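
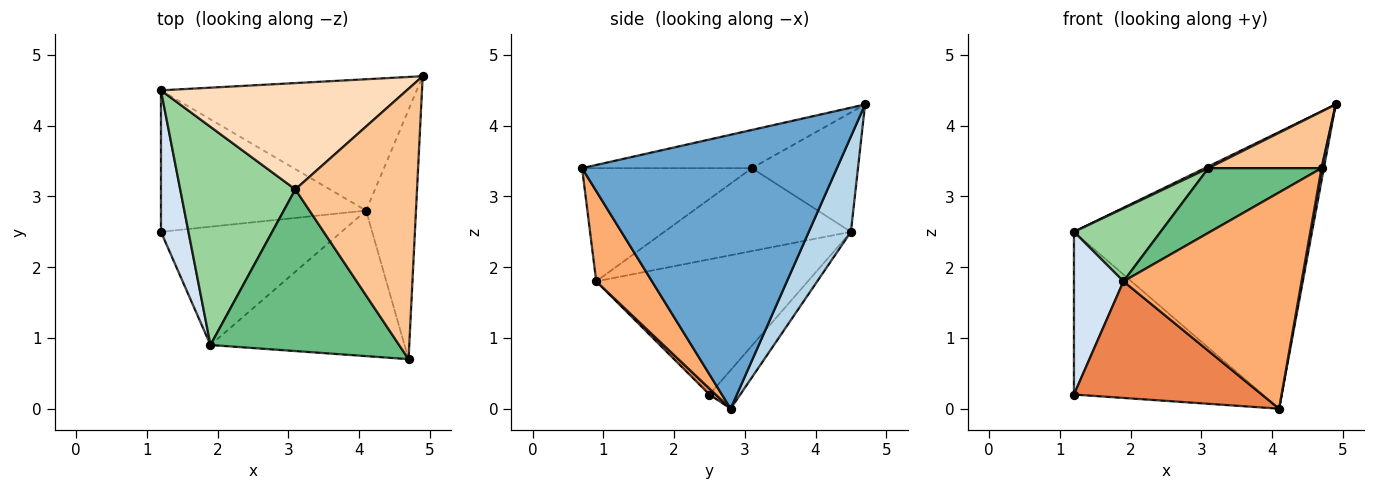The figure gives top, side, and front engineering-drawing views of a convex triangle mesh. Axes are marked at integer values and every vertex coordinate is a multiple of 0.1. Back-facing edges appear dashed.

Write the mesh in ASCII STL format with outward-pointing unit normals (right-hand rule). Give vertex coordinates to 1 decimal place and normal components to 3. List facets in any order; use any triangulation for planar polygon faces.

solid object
 facet normal 0.984 -0.009 -0.179
  outer loop
   vertex 4.1 2.8 0.0
   vertex 4.9 4.7 4.3
   vertex 4.7 0.7 3.4
  endloop
 endfacet
 facet normal -0.122 0.749 -0.651
  outer loop
   vertex 1.2 4.5 2.5
   vertex 4.1 2.8 0.0
   vertex 1.2 2.5 0.2
  endloop
 endfacet
 facet normal 0.158 0.892 -0.424
  outer loop
   vertex 1.2 4.5 2.5
   vertex 4.9 4.7 4.3
   vertex 4.1 2.8 0.0
  endloop
 endfacet
 facet normal -0.955 -0.224 0.194
  outer loop
   vertex 1.9 0.9 1.8
   vertex 1.2 4.5 2.5
   vertex 1.2 2.5 0.2
  endloop
 endfacet
 facet normal 0.023 -0.702 -0.712
  outer loop
   vertex 1.9 0.9 1.8
   vertex 1.2 2.5 0.2
   vertex 4.1 2.8 0.0
  endloop
 endfacet
 facet normal 0.251 -0.803 -0.540
  outer loop
   vertex 1.9 0.9 1.8
   vertex 4.1 2.8 0.0
   vertex 4.7 0.7 3.4
  endloop
 endfacet
 facet normal -0.294 -0.196 0.936
  outer loop
   vertex 3.1 3.1 3.4
   vertex 4.7 0.7 3.4
   vertex 4.9 4.7 4.3
  endloop
 endfacet
 facet normal -0.437 -0.015 0.899
  outer loop
   vertex 3.1 3.1 3.4
   vertex 4.9 4.7 4.3
   vertex 1.2 4.5 2.5
  endloop
 endfacet
 facet normal -0.487 -0.324 0.811
  outer loop
   vertex 3.1 3.1 3.4
   vertex 1.9 0.9 1.8
   vertex 4.7 0.7 3.4
  endloop
 endfacet
 facet normal -0.564 -0.262 0.783
  outer loop
   vertex 3.1 3.1 3.4
   vertex 1.2 4.5 2.5
   vertex 1.9 0.9 1.8
  endloop
 endfacet
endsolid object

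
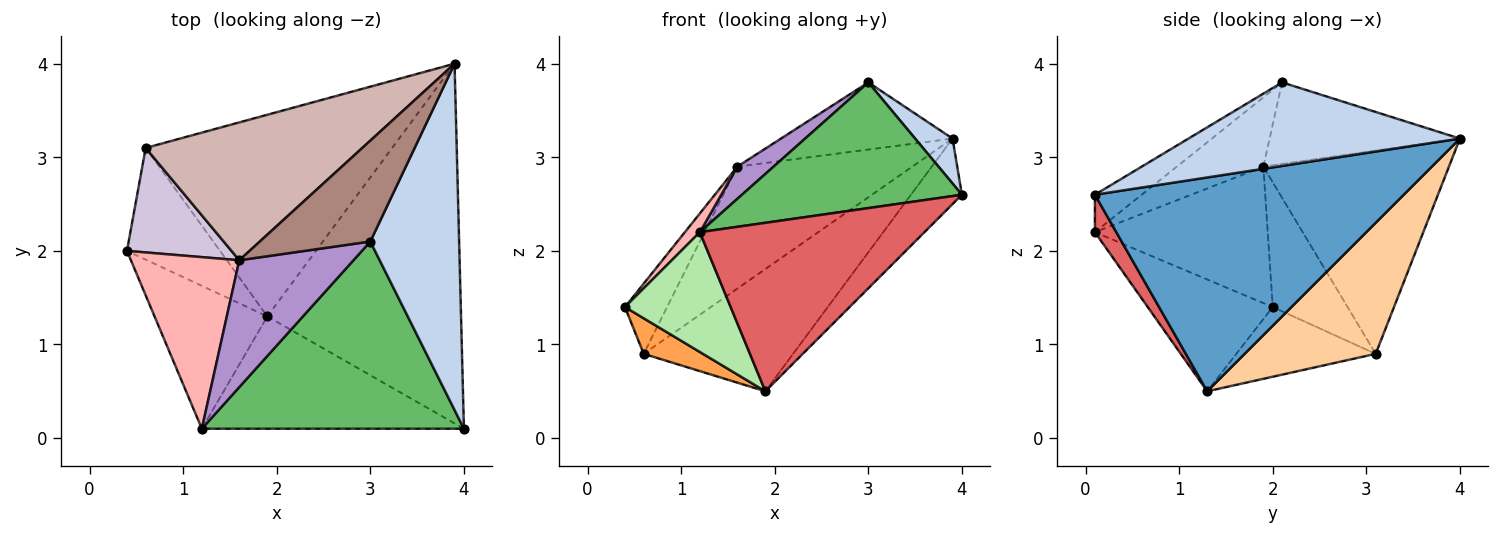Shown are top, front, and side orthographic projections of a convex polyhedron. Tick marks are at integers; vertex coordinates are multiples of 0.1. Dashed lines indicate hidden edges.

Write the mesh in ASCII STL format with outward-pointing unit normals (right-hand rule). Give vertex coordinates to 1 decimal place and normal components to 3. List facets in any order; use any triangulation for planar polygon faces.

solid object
 facet normal 0.736 0.121 -0.666
  outer loop
   vertex 1.9 1.3 0.5
   vertex 3.9 4.0 3.2
   vertex 4.0 0.1 2.6
  endloop
 endfacet
 facet normal 0.682 -0.094 0.725
  outer loop
   vertex 3.0 2.1 3.8
   vertex 4.0 0.1 2.6
   vertex 3.9 4.0 3.2
  endloop
 endfacet
 facet normal -0.581 -0.247 -0.776
  outer loop
   vertex 0.6 3.1 0.9
   vertex 1.9 1.3 0.5
   vertex 0.4 2.0 1.4
  endloop
 endfacet
 facet normal 0.414 0.472 -0.778
  outer loop
   vertex 0.6 3.1 0.9
   vertex 3.9 4.0 3.2
   vertex 1.9 1.3 0.5
  endloop
 endfacet
 facet normal -0.118 -0.554 0.824
  outer loop
   vertex 1.2 0.1 2.2
   vertex 4.0 0.1 2.6
   vertex 3.0 2.1 3.8
  endloop
 endfacet
 facet normal -0.605 -0.512 -0.610
  outer loop
   vertex 1.2 0.1 2.2
   vertex 0.4 2.0 1.4
   vertex 1.9 1.3 0.5
  endloop
 endfacet
 facet normal 0.079 -0.829 -0.553
  outer loop
   vertex 1.2 0.1 2.2
   vertex 1.9 1.3 0.5
   vertex 4.0 0.1 2.6
  endloop
 endfacet
 facet normal -0.781 -0.068 0.621
  outer loop
   vertex 1.6 1.9 2.9
   vertex 0.4 2.0 1.4
   vertex 1.2 0.1 2.2
  endloop
 endfacet
 facet normal -0.507 -0.212 0.836
  outer loop
   vertex 1.6 1.9 2.9
   vertex 1.2 0.1 2.2
   vertex 3.0 2.1 3.8
  endloop
 endfacet
 facet normal -0.704 0.396 0.590
  outer loop
   vertex 1.6 1.9 2.9
   vertex 0.6 3.1 0.9
   vertex 0.4 2.0 1.4
  endloop
 endfacet
 facet normal -0.523 0.472 0.709
  outer loop
   vertex 1.6 1.9 2.9
   vertex 3.0 2.1 3.8
   vertex 3.9 4.0 3.2
  endloop
 endfacet
 facet normal -0.575 0.542 0.613
  outer loop
   vertex 1.6 1.9 2.9
   vertex 3.9 4.0 3.2
   vertex 0.6 3.1 0.9
  endloop
 endfacet
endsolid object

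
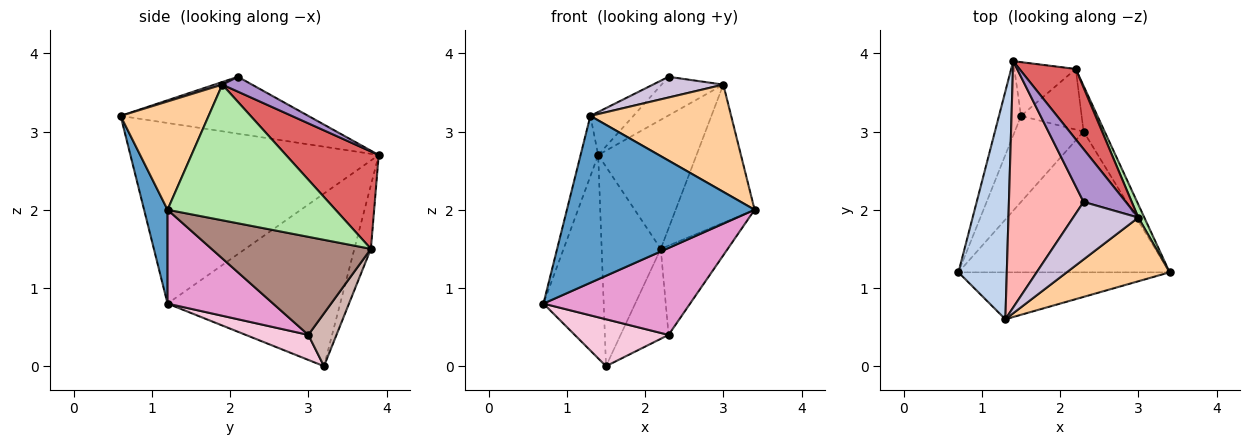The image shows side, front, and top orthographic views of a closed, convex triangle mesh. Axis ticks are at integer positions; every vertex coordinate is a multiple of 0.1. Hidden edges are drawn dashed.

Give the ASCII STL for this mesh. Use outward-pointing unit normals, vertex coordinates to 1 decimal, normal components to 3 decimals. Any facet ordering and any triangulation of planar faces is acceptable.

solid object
 facet normal 0.119 -0.956 -0.269
  outer loop
   vertex 1.3 0.6 3.2
   vertex 0.7 1.2 0.8
   vertex 3.4 1.2 2.0
  endloop
 endfacet
 facet normal -0.964 0.068 0.258
  outer loop
   vertex 1.3 0.6 3.2
   vertex 1.4 3.9 2.7
   vertex 0.7 1.2 0.8
  endloop
 endfacet
 facet normal -0.937 0.327 -0.120
  outer loop
   vertex 1.5 3.2 0.0
   vertex 0.7 1.2 0.8
   vertex 1.4 3.9 2.7
  endloop
 endfacet
 facet normal 0.473 -0.757 0.450
  outer loop
   vertex 3.0 1.9 3.6
   vertex 1.3 0.6 3.2
   vertex 3.4 1.2 2.0
  endloop
 endfacet
 facet normal -0.260 0.932 -0.251
  outer loop
   vertex 2.2 3.8 1.5
   vertex 1.5 3.2 0.0
   vertex 1.4 3.9 2.7
  endloop
 endfacet
 facet normal 0.904 0.425 0.040
  outer loop
   vertex 2.2 3.8 1.5
   vertex 3.0 1.9 3.6
   vertex 3.4 1.2 2.0
  endloop
 endfacet
 facet normal 0.638 0.676 0.369
  outer loop
   vertex 2.2 3.8 1.5
   vertex 1.4 3.9 2.7
   vertex 3.0 1.9 3.6
  endloop
 endfacet
 facet normal -0.600 0.138 0.788
  outer loop
   vertex 2.3 2.1 3.7
   vertex 1.4 3.9 2.7
   vertex 1.3 0.6 3.2
  endloop
 endfacet
 facet normal 0.273 0.568 0.776
  outer loop
   vertex 2.3 2.1 3.7
   vertex 3.0 1.9 3.6
   vertex 1.4 3.9 2.7
  endloop
 endfacet
 facet normal 0.038 -0.338 0.940
  outer loop
   vertex 2.3 2.1 3.7
   vertex 1.3 0.6 3.2
   vertex 3.0 1.9 3.6
  endloop
 endfacet
 facet normal 0.904 0.380 -0.194
  outer loop
   vertex 2.3 3.0 0.4
   vertex 2.2 3.8 1.5
   vertex 3.4 1.2 2.0
  endloop
 endfacet
 facet normal 0.438 0.746 -0.502
  outer loop
   vertex 2.3 3.0 0.4
   vertex 1.5 3.2 0.0
   vertex 2.2 3.8 1.5
  endloop
 endfacet
 facet normal 0.354 -0.491 -0.796
  outer loop
   vertex 2.3 3.0 0.4
   vertex 3.4 1.2 2.0
   vertex 0.7 1.2 0.8
  endloop
 endfacet
 facet normal 0.304 -0.456 -0.836
  outer loop
   vertex 2.3 3.0 0.4
   vertex 0.7 1.2 0.8
   vertex 1.5 3.2 0.0
  endloop
 endfacet
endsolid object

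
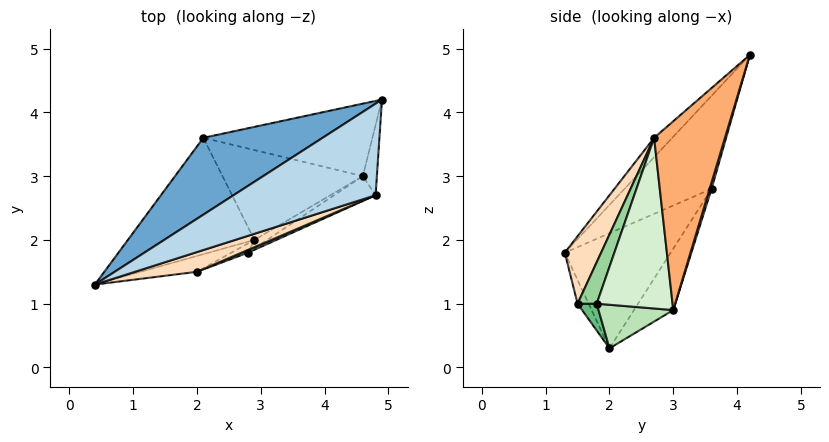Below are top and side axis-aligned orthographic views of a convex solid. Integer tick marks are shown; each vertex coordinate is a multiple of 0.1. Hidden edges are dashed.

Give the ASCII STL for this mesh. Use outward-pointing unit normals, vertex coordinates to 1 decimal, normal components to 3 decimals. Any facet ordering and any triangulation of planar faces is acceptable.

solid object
 facet normal -0.611 0.111 0.783
  outer loop
   vertex 2.1 3.6 2.8
   vertex 0.4 1.3 1.8
   vertex 4.9 4.2 4.9
  endloop
 endfacet
 facet normal -0.521 0.634 -0.572
  outer loop
   vertex 2.1 3.6 2.8
   vertex 2.9 2.0 0.3
   vertex 0.4 1.3 1.8
  endloop
 endfacet
 facet normal -0.103 -0.648 0.755
  outer loop
   vertex 4.8 2.7 3.6
   vertex 4.9 4.2 4.9
   vertex 0.4 1.3 1.8
  endloop
 endfacet
 facet normal 0.011 0.958 -0.288
  outer loop
   vertex 4.6 3.0 0.9
   vertex 2.1 3.6 2.8
   vertex 4.9 4.2 4.9
  endloop
 endfacet
 facet normal -0.253 0.776 -0.578
  outer loop
   vertex 4.6 3.0 0.9
   vertex 2.9 2.0 0.3
   vertex 2.1 3.6 2.8
  endloop
 endfacet
 facet normal 0.997 -0.002 -0.074
  outer loop
   vertex 4.6 3.0 0.9
   vertex 4.9 4.2 4.9
   vertex 4.8 2.7 3.6
  endloop
 endfacet
 facet normal -0.332 -0.511 -0.793
  outer loop
   vertex 2.0 1.5 1.0
   vertex 0.4 1.3 1.8
   vertex 2.9 2.0 0.3
  endloop
 endfacet
 facet normal 0.221 -0.954 0.203
  outer loop
   vertex 2.0 1.5 1.0
   vertex 4.8 2.7 3.6
   vertex 0.4 1.3 1.8
  endloop
 endfacet
 facet normal 0.343 -0.915 -0.212
  outer loop
   vertex 2.8 1.8 1.0
   vertex 2.0 1.5 1.0
   vertex 2.9 2.0 0.3
  endloop
 endfacet
 facet normal 0.351 -0.935 0.054
  outer loop
   vertex 2.8 1.8 1.0
   vertex 4.8 2.7 3.6
   vertex 2.0 1.5 1.0
  endloop
 endfacet
 facet normal 0.542 -0.826 -0.159
  outer loop
   vertex 2.8 1.8 1.0
   vertex 2.9 2.0 0.3
   vertex 4.6 3.0 0.9
  endloop
 endfacet
 facet normal 0.545 -0.828 -0.132
  outer loop
   vertex 2.8 1.8 1.0
   vertex 4.6 3.0 0.9
   vertex 4.8 2.7 3.6
  endloop
 endfacet
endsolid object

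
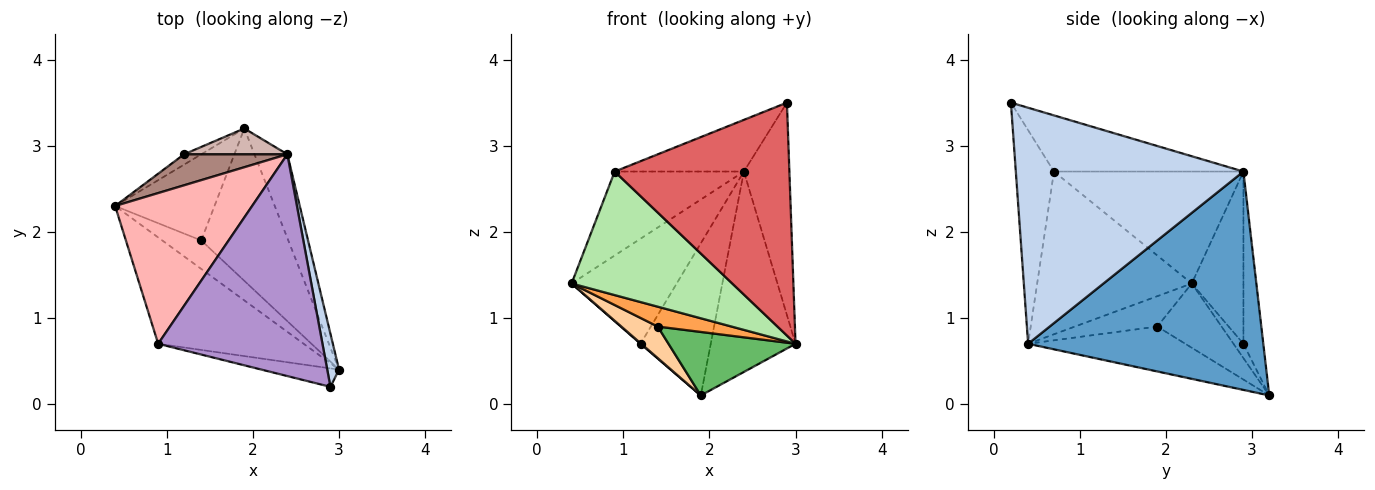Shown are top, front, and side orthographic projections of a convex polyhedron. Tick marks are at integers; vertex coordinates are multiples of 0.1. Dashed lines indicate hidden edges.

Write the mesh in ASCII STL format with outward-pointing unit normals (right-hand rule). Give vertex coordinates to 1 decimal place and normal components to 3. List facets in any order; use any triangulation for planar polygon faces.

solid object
 facet normal 0.931 0.336 -0.140
  outer loop
   vertex 2.4 2.9 2.7
   vertex 3.0 0.4 0.7
   vertex 1.9 3.2 0.1
  endloop
 endfacet
 facet normal 0.979 0.196 0.049
  outer loop
   vertex 2.4 2.9 2.7
   vertex 2.9 0.2 3.5
   vertex 3.0 0.4 0.7
  endloop
 endfacet
 facet normal -0.538 -0.482 -0.691
  outer loop
   vertex 1.4 1.9 0.9
   vertex 3.0 0.4 0.7
   vertex 0.4 2.3 1.4
  endloop
 endfacet
 facet normal -0.519 -0.294 -0.803
  outer loop
   vertex 1.4 1.9 0.9
   vertex 0.4 2.3 1.4
   vertex 1.9 3.2 0.1
  endloop
 endfacet
 facet normal -0.430 -0.347 -0.833
  outer loop
   vertex 1.4 1.9 0.9
   vertex 1.9 3.2 0.1
   vertex 3.0 0.4 0.7
  endloop
 endfacet
 facet normal -0.589 -0.612 -0.527
  outer loop
   vertex 0.9 0.7 2.7
   vertex 0.4 2.3 1.4
   vertex 3.0 0.4 0.7
  endloop
 endfacet
 facet normal -0.213 -0.974 -0.077
  outer loop
   vertex 0.9 0.7 2.7
   vertex 3.0 0.4 0.7
   vertex 2.9 0.2 3.5
  endloop
 endfacet
 facet normal -0.581 0.396 0.711
  outer loop
   vertex 0.9 0.7 2.7
   vertex 2.4 2.9 2.7
   vertex 0.4 2.3 1.4
  endloop
 endfacet
 facet normal -0.316 0.215 0.924
  outer loop
   vertex 0.9 0.7 2.7
   vertex 2.9 0.2 3.5
   vertex 2.4 2.9 2.7
  endloop
 endfacet
 facet normal -0.640 -0.043 -0.768
  outer loop
   vertex 1.2 2.9 0.7
   vertex 1.9 3.2 0.1
   vertex 0.4 2.3 1.4
  endloop
 endfacet
 facet normal -0.427 0.867 0.256
  outer loop
   vertex 1.2 2.9 0.7
   vertex 0.4 2.3 1.4
   vertex 2.4 2.9 2.7
  endloop
 endfacet
 facet normal -0.269 0.950 0.161
  outer loop
   vertex 1.2 2.9 0.7
   vertex 2.4 2.9 2.7
   vertex 1.9 3.2 0.1
  endloop
 endfacet
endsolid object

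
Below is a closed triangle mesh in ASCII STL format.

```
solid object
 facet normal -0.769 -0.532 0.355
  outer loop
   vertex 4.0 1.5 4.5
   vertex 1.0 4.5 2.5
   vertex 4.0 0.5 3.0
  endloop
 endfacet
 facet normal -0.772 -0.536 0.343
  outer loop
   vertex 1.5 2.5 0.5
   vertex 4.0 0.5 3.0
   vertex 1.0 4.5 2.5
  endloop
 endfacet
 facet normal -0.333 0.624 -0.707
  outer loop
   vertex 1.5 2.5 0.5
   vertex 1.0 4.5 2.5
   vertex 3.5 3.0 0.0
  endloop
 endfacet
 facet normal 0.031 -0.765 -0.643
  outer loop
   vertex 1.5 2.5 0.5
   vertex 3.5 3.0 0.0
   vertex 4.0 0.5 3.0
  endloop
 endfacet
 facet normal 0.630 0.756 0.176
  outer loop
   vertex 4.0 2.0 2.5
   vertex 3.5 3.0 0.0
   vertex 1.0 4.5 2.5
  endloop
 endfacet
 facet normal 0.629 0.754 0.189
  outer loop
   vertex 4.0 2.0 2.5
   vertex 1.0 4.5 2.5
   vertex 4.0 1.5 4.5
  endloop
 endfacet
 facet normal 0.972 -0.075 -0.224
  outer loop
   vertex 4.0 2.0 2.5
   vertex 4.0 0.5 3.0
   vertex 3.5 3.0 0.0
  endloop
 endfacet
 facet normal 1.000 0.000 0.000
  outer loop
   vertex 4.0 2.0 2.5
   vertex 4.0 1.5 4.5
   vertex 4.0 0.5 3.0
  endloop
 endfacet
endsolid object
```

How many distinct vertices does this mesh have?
6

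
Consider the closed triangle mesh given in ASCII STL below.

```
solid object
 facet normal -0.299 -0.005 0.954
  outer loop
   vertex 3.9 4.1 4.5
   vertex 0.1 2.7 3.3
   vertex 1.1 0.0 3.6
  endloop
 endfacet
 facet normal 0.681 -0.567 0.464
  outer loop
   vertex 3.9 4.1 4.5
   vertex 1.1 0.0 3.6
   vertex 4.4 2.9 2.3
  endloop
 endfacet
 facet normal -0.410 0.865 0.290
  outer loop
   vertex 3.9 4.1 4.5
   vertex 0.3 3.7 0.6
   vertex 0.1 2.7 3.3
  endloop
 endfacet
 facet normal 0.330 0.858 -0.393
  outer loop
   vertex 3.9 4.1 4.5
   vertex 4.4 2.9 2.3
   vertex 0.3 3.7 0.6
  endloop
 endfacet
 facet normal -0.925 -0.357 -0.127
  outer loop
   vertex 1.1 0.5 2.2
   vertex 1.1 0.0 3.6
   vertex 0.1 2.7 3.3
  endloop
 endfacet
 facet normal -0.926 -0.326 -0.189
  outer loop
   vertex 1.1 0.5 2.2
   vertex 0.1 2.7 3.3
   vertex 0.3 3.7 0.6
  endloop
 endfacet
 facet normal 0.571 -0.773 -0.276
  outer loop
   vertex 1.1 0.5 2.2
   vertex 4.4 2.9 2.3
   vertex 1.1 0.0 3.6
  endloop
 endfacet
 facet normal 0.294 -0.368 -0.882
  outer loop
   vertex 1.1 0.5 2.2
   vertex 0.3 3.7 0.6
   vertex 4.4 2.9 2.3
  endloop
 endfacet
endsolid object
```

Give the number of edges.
12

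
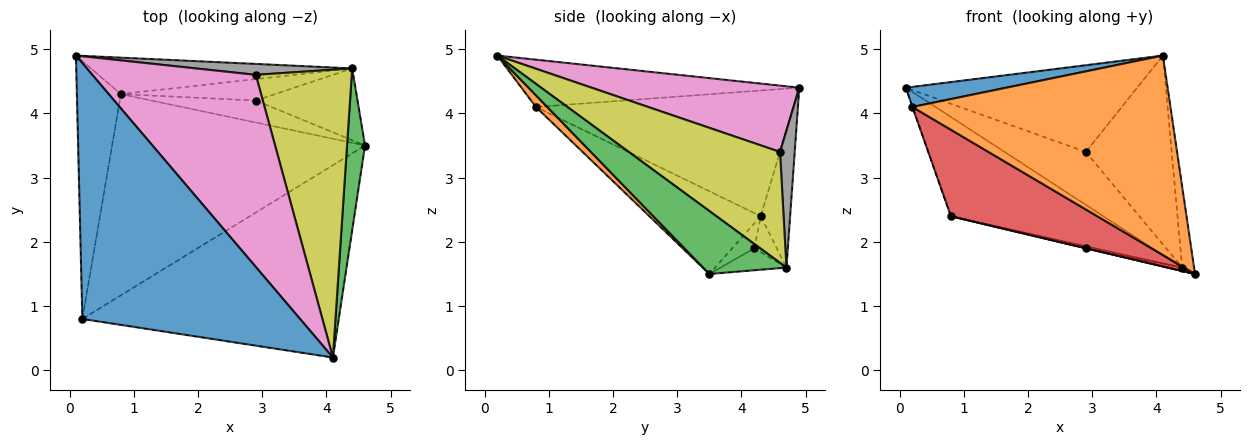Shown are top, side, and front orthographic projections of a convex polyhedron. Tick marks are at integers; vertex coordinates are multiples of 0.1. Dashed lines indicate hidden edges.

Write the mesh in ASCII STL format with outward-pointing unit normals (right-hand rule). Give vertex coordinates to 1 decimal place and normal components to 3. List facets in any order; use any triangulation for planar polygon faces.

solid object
 facet normal -0.212 -0.076 0.974
  outer loop
   vertex 0.2 0.8 4.1
   vertex 4.1 0.2 4.9
   vertex 0.1 4.9 4.4
  endloop
 endfacet
 facet normal 0.032 -0.720 -0.694
  outer loop
   vertex 0.2 0.8 4.1
   vertex 4.6 3.5 1.5
   vertex 4.1 0.2 4.9
  endloop
 endfacet
 facet normal 0.953 0.136 0.272
  outer loop
   vertex 4.4 4.7 1.6
   vertex 4.1 0.2 4.9
   vertex 4.6 3.5 1.5
  endloop
 endfacet
 facet normal -0.288 -0.378 -0.880
  outer loop
   vertex 0.8 4.3 2.4
   vertex 4.6 3.5 1.5
   vertex 0.2 0.8 4.1
  endloop
 endfacet
 facet normal -0.944 0.001 -0.331
  outer loop
   vertex 0.8 4.3 2.4
   vertex 0.2 0.8 4.1
   vertex 0.1 4.9 4.4
  endloop
 endfacet
 facet normal -0.178 0.924 -0.339
  outer loop
   vertex 0.8 4.3 2.4
   vertex 0.1 4.9 4.4
   vertex 4.4 4.7 1.6
  endloop
 endfacet
 facet normal 0.347 0.386 0.855
  outer loop
   vertex 2.9 4.6 3.4
   vertex 0.1 4.9 4.4
   vertex 4.1 0.2 4.9
  endloop
 endfacet
 facet normal 0.174 0.964 0.199
  outer loop
   vertex 2.9 4.6 3.4
   vertex 4.4 4.7 1.6
   vertex 0.1 4.9 4.4
  endloop
 endfacet
 facet normal 0.695 0.394 0.601
  outer loop
   vertex 2.9 4.6 3.4
   vertex 4.1 0.2 4.9
   vertex 4.4 4.7 1.6
  endloop
 endfacet
 facet normal -0.211 0.046 -0.976
  outer loop
   vertex 2.9 4.2 1.9
   vertex 4.4 4.7 1.6
   vertex 4.6 3.5 1.5
  endloop
 endfacet
 facet normal -0.232 -0.007 -0.973
  outer loop
   vertex 2.9 4.2 1.9
   vertex 4.6 3.5 1.5
   vertex 0.8 4.3 2.4
  endloop
 endfacet
 facet normal -0.226 0.097 -0.969
  outer loop
   vertex 2.9 4.2 1.9
   vertex 0.8 4.3 2.4
   vertex 4.4 4.7 1.6
  endloop
 endfacet
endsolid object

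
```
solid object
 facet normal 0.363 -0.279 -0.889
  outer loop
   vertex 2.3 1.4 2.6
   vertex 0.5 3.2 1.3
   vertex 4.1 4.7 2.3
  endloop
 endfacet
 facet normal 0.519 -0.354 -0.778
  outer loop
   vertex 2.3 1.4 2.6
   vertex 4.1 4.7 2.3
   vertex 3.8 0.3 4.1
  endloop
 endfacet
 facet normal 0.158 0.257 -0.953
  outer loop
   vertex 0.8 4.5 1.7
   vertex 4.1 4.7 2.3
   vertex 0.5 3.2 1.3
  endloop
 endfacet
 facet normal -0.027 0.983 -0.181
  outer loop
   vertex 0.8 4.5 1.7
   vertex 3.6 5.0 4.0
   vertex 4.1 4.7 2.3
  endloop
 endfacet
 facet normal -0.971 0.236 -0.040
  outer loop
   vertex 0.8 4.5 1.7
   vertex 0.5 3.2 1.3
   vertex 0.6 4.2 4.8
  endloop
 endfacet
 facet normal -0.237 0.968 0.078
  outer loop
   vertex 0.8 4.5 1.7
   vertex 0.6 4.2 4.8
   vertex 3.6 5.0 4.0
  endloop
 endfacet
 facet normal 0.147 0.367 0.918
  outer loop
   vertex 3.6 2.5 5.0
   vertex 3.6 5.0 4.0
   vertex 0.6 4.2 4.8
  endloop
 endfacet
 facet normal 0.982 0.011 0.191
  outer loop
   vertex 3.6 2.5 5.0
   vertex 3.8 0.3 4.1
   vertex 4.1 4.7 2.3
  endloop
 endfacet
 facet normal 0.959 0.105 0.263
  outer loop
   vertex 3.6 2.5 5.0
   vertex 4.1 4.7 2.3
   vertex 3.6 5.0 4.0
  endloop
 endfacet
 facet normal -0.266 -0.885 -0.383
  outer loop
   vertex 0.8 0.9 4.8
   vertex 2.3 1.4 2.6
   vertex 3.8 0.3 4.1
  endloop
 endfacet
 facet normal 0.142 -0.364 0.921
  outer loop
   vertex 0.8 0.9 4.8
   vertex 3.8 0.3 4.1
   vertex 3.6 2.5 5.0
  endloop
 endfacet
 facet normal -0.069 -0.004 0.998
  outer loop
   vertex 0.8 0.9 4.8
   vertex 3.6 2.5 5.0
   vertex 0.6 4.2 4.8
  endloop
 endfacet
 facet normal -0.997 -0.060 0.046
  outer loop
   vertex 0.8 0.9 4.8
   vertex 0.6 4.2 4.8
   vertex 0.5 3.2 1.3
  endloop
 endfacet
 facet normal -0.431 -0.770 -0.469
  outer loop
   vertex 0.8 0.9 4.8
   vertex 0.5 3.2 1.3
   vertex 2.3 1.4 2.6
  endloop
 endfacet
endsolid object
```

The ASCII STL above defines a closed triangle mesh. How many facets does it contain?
14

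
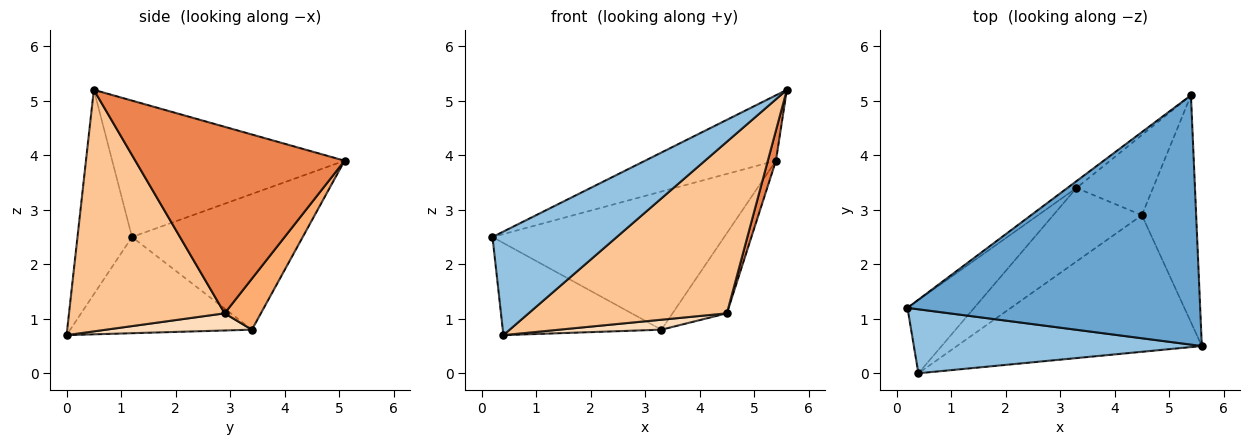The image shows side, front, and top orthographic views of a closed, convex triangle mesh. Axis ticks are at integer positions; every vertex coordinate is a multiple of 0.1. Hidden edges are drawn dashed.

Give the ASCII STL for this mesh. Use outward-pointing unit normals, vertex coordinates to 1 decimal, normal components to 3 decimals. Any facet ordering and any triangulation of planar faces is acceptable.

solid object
 facet normal -0.411 0.231 0.882
  outer loop
   vertex 5.4 5.1 3.9
   vertex 0.2 1.2 2.5
   vertex 5.6 0.5 5.2
  endloop
 endfacet
 facet normal -0.350 -0.797 0.493
  outer loop
   vertex 0.4 0.0 0.7
   vertex 5.6 0.5 5.2
   vertex 0.2 1.2 2.5
  endloop
 endfacet
 facet normal -0.593 0.804 -0.040
  outer loop
   vertex 3.3 3.4 0.8
   vertex 0.2 1.2 2.5
   vertex 5.4 5.1 3.9
  endloop
 endfacet
 facet normal -0.668 0.583 -0.463
  outer loop
   vertex 3.3 3.4 0.8
   vertex 0.4 0.0 0.7
   vertex 0.2 1.2 2.5
  endloop
 endfacet
 facet normal 0.960 -0.037 -0.279
  outer loop
   vertex 4.5 2.9 1.1
   vertex 5.4 5.1 3.9
   vertex 5.6 0.5 5.2
  endloop
 endfacet
 facet normal 0.426 0.640 -0.640
  outer loop
   vertex 4.5 2.9 1.1
   vertex 3.3 3.4 0.8
   vertex 5.4 5.1 3.9
  endloop
 endfacet
 facet normal 0.523 -0.667 -0.531
  outer loop
   vertex 4.5 2.9 1.1
   vertex 5.6 0.5 5.2
   vertex 0.4 0.0 0.7
  endloop
 endfacet
 facet normal 0.188 -0.132 -0.973
  outer loop
   vertex 4.5 2.9 1.1
   vertex 0.4 0.0 0.7
   vertex 3.3 3.4 0.8
  endloop
 endfacet
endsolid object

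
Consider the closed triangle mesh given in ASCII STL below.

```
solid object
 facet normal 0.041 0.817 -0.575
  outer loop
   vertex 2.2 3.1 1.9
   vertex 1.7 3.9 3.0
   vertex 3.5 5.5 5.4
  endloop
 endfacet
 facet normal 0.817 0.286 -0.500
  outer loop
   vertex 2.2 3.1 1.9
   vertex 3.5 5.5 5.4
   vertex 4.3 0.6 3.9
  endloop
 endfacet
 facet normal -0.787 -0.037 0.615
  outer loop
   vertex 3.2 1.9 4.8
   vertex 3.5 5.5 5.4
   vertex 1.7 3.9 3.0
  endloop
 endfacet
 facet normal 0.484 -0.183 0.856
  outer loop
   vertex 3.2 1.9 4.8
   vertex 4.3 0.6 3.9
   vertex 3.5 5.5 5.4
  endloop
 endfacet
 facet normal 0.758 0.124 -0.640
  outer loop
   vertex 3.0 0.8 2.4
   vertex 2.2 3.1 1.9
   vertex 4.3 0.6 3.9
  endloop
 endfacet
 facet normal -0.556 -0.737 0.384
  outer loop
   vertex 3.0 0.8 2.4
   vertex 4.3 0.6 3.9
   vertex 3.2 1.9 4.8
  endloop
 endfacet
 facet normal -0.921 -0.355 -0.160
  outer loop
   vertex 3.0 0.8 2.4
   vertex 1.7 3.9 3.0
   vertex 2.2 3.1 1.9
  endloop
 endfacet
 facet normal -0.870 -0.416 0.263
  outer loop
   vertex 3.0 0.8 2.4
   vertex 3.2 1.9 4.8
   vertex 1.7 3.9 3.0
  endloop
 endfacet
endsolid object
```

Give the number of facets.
8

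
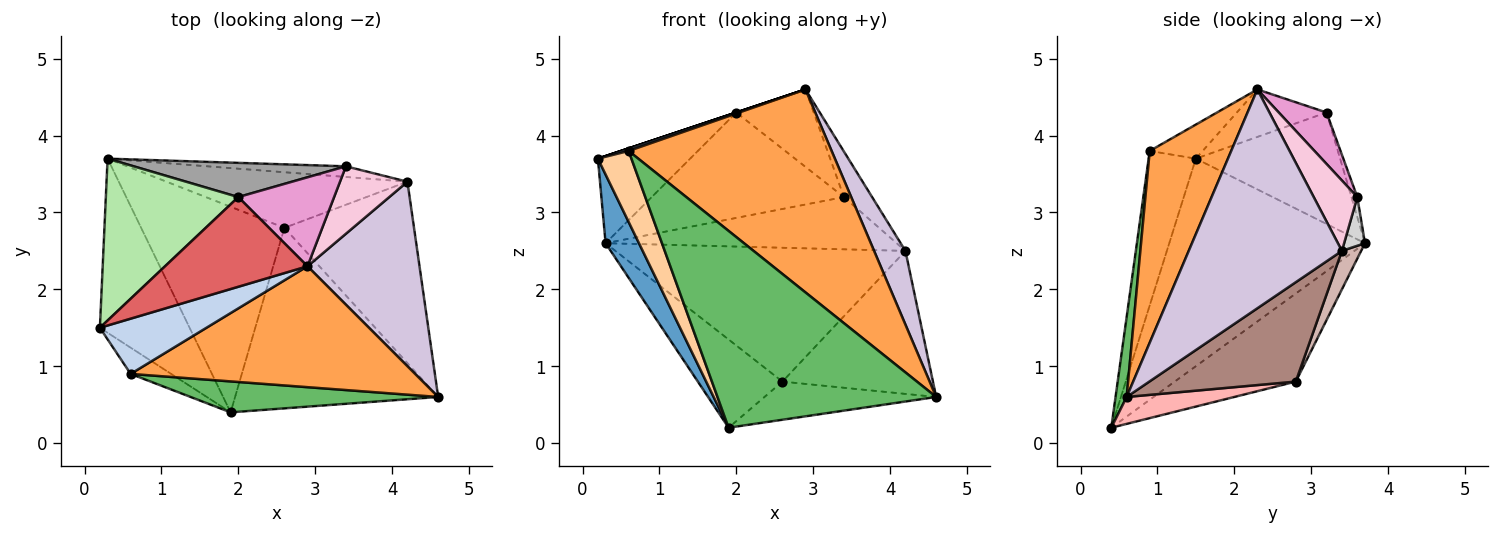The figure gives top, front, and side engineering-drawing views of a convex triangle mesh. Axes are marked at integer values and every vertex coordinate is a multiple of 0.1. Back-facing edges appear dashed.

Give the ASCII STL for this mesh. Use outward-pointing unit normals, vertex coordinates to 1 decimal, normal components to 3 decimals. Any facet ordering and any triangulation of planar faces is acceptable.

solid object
 facet normal -0.907 -0.155 -0.392
  outer loop
   vertex 1.9 0.4 0.2
   vertex 0.2 1.5 3.7
   vertex 0.3 3.7 2.6
  endloop
 endfacet
 facet normal -0.304 -0.044 0.952
  outer loop
   vertex 0.6 0.9 3.8
   vertex 2.9 2.3 4.6
   vertex 0.2 1.5 3.7
  endloop
 endfacet
 facet normal 0.326 -0.812 0.484
  outer loop
   vertex 0.6 0.9 3.8
   vertex 4.6 0.6 0.6
   vertex 2.9 2.3 4.6
  endloop
 endfacet
 facet normal -0.797 -0.566 -0.209
  outer loop
   vertex 0.6 0.9 3.8
   vertex 0.2 1.5 3.7
   vertex 1.9 0.4 0.2
  endloop
 endfacet
 facet normal 0.050 -0.987 0.155
  outer loop
   vertex 0.6 0.9 3.8
   vertex 1.9 0.4 0.2
   vertex 4.6 0.6 0.6
  endloop
 endfacet
 facet normal -0.595 0.381 0.707
  outer loop
   vertex 2.0 3.2 4.3
   vertex 0.3 3.7 2.6
   vertex 0.2 1.5 3.7
  endloop
 endfacet
 facet normal -0.316 0.000 0.949
  outer loop
   vertex 2.0 3.2 4.3
   vertex 0.2 1.5 3.7
   vertex 2.9 2.3 4.6
  endloop
 endfacet
 facet normal 0.129 0.205 -0.970
  outer loop
   vertex 2.6 2.8 0.8
   vertex 4.6 0.6 0.6
   vertex 1.9 0.4 0.2
  endloop
 endfacet
 facet normal -0.492 0.343 -0.800
  outer loop
   vertex 2.6 2.8 0.8
   vertex 1.9 0.4 0.2
   vertex 0.3 3.7 2.6
  endloop
 endfacet
 facet normal 0.876 -0.179 0.448
  outer loop
   vertex 4.2 3.4 2.5
   vertex 2.9 2.3 4.6
   vertex 4.6 0.6 0.6
  endloop
 endfacet
 facet normal 0.516 0.530 -0.673
  outer loop
   vertex 4.2 3.4 2.5
   vertex 4.6 0.6 0.6
   vertex 2.6 2.8 0.8
  endloop
 endfacet
 facet normal 0.061 0.922 -0.383
  outer loop
   vertex 4.2 3.4 2.5
   vertex 2.6 2.8 0.8
   vertex 0.3 3.7 2.6
  endloop
 endfacet
 facet normal 0.375 0.608 0.699
  outer loop
   vertex 3.4 3.6 3.2
   vertex 2.0 3.2 4.3
   vertex 2.9 2.3 4.6
  endloop
 endfacet
 facet normal 0.654 0.423 0.627
  outer loop
   vertex 3.4 3.6 3.2
   vertex 2.9 2.3 4.6
   vertex 4.2 3.4 2.5
  endloop
 endfacet
 facet normal -0.029 0.951 0.309
  outer loop
   vertex 3.4 3.6 3.2
   vertex 0.3 3.7 2.6
   vertex 2.0 3.2 4.3
  endloop
 endfacet
 facet normal 0.070 0.977 -0.199
  outer loop
   vertex 3.4 3.6 3.2
   vertex 4.2 3.4 2.5
   vertex 0.3 3.7 2.6
  endloop
 endfacet
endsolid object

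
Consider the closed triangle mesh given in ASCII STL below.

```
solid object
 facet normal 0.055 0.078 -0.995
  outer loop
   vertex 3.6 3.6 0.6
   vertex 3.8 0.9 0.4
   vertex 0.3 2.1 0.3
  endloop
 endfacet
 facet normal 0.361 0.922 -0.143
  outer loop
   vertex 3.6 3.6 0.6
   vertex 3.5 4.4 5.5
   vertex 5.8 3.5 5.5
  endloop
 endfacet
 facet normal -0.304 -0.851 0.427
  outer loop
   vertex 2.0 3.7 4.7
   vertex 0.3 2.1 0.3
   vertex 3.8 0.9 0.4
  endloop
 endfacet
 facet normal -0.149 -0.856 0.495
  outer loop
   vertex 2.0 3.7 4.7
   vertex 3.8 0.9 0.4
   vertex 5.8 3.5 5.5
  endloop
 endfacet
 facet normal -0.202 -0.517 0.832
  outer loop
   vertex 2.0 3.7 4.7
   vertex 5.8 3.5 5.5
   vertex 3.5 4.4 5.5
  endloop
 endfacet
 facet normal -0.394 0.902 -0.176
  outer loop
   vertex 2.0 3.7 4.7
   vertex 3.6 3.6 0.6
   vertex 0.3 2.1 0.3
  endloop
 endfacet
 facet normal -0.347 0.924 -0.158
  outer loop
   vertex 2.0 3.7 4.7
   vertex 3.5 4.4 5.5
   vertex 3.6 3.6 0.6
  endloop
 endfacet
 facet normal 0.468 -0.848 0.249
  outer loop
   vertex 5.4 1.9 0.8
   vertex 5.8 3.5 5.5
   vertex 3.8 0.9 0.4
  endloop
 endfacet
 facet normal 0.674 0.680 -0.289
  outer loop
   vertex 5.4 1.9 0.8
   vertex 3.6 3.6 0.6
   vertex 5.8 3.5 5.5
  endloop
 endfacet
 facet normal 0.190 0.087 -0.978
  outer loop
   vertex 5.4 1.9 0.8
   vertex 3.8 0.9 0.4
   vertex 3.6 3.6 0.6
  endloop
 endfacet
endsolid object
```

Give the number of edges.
15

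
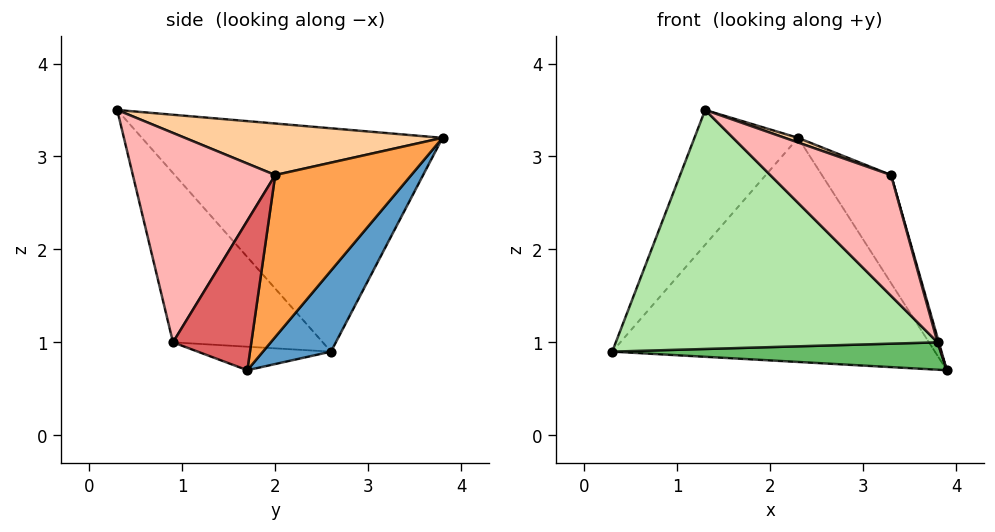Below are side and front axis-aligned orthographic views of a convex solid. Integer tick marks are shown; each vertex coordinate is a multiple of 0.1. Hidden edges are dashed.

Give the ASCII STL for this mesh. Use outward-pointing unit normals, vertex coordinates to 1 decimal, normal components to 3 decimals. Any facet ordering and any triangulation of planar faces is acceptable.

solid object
 facet normal 0.170 0.805 -0.568
  outer loop
   vertex 2.3 3.8 3.2
   vertex 3.9 1.7 0.7
   vertex 0.3 2.6 0.9
  endloop
 endfacet
 facet normal -0.792 0.273 0.546
  outer loop
   vertex 2.3 3.8 3.2
   vertex 0.3 2.6 0.9
   vertex 1.3 0.3 3.5
  endloop
 endfacet
 facet normal 0.876 0.445 0.187
  outer loop
   vertex 3.3 2.0 2.8
   vertex 3.9 1.7 0.7
   vertex 2.3 3.8 3.2
  endloop
 endfacet
 facet normal 0.344 -0.018 0.939
  outer loop
   vertex 3.3 2.0 2.8
   vertex 2.3 3.8 3.2
   vertex 1.3 0.3 3.5
  endloop
 endfacet
 facet normal -0.135 -0.333 -0.933
  outer loop
   vertex 3.8 0.9 1.0
   vertex 0.3 2.6 0.9
   vertex 3.9 1.7 0.7
  endloop
 endfacet
 facet normal -0.356 -0.764 -0.539
  outer loop
   vertex 3.8 0.9 1.0
   vertex 1.3 0.3 3.5
   vertex 0.3 2.6 0.9
  endloop
 endfacet
 facet normal 0.961 -0.016 0.277
  outer loop
   vertex 3.8 0.9 1.0
   vertex 3.9 1.7 0.7
   vertex 3.3 2.0 2.8
  endloop
 endfacet
 facet normal 0.652 -0.553 0.519
  outer loop
   vertex 3.8 0.9 1.0
   vertex 3.3 2.0 2.8
   vertex 1.3 0.3 3.5
  endloop
 endfacet
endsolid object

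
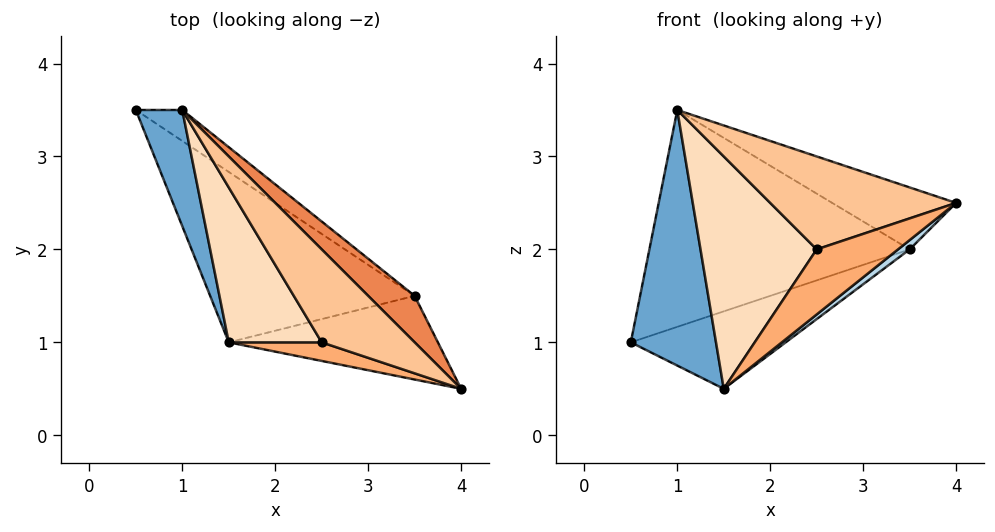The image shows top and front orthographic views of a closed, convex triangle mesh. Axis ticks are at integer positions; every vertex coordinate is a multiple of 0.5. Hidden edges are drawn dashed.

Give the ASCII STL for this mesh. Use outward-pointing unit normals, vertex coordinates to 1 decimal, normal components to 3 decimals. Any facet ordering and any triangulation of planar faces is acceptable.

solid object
 facet normal -0.900 -0.396 0.180
  outer loop
   vertex 1.0 3.5 3.5
   vertex 0.5 3.5 1.0
   vertex 1.5 1.0 0.5
  endloop
 endfacet
 facet normal 0.501 0.358 -0.788
  outer loop
   vertex 3.5 1.5 2.0
   vertex 1.5 1.0 0.5
   vertex 0.5 3.5 1.0
  endloop
 endfacet
 facet normal 0.612 -0.087 -0.786
  outer loop
   vertex 3.5 1.5 2.0
   vertex 4.0 0.5 2.5
   vertex 1.5 1.0 0.5
  endloop
 endfacet
 facet normal 0.577 0.808 -0.115
  outer loop
   vertex 3.5 1.5 2.0
   vertex 0.5 3.5 1.0
   vertex 1.0 3.5 3.5
  endloop
 endfacet
 facet normal 0.707 0.566 0.424
  outer loop
   vertex 3.5 1.5 2.0
   vertex 1.0 3.5 3.5
   vertex 4.0 0.5 2.5
  endloop
 endfacet
 facet normal -0.381 -0.889 0.254
  outer loop
   vertex 2.5 1.0 2.0
   vertex 1.5 1.0 0.5
   vertex 4.0 0.5 2.5
  endloop
 endfacet
 facet normal -0.426 -0.640 0.640
  outer loop
   vertex 2.5 1.0 2.0
   vertex 4.0 0.5 2.5
   vertex 1.0 3.5 3.5
  endloop
 endfacet
 facet normal -0.640 -0.640 0.426
  outer loop
   vertex 2.5 1.0 2.0
   vertex 1.0 3.5 3.5
   vertex 1.5 1.0 0.5
  endloop
 endfacet
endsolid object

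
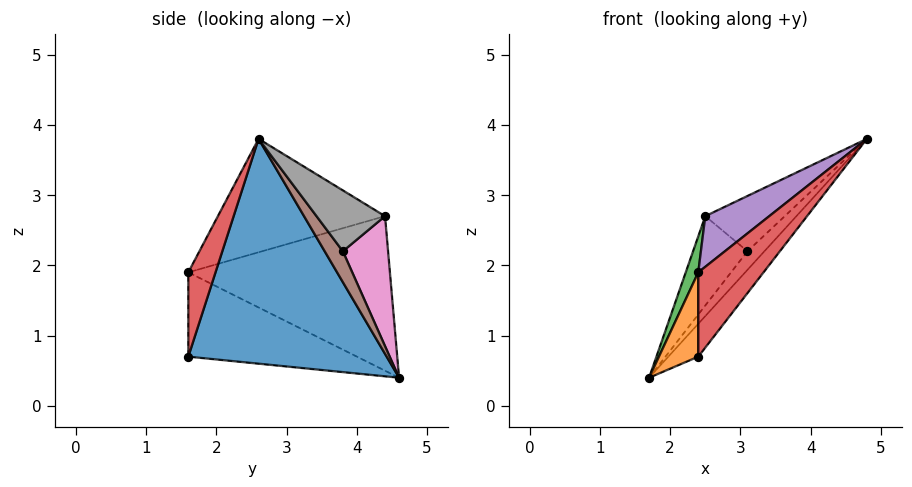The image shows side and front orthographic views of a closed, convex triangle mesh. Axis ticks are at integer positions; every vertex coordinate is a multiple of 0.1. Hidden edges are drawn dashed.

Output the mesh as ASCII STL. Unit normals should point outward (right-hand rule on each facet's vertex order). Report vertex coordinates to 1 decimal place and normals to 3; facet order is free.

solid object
 facet normal 0.767 0.116 -0.631
  outer loop
   vertex 2.4 1.6 0.7
   vertex 1.7 4.6 0.4
   vertex 4.8 2.6 3.8
  endloop
 endfacet
 facet normal -0.974 -0.227 0.000
  outer loop
   vertex 2.4 1.6 1.9
   vertex 1.7 4.6 0.4
   vertex 2.4 1.6 0.7
  endloop
 endfacet
 facet normal -0.944 -0.059 0.323
  outer loop
   vertex 2.4 1.6 1.9
   vertex 2.5 4.4 2.7
   vertex 1.7 4.6 0.4
  endloop
 endfacet
 facet normal 0.385 -0.923 0.000
  outer loop
   vertex 2.4 1.6 1.9
   vertex 2.4 1.6 0.7
   vertex 4.8 2.6 3.8
  endloop
 endfacet
 facet normal -0.551 -0.211 0.807
  outer loop
   vertex 2.4 1.6 1.9
   vertex 4.8 2.6 3.8
   vertex 2.5 4.4 2.7
  endloop
 endfacet
 facet normal 0.707 0.659 -0.257
  outer loop
   vertex 3.1 3.8 2.2
   vertex 4.8 2.6 3.8
   vertex 1.7 4.6 0.4
  endloop
 endfacet
 facet normal 0.632 0.760 -0.154
  outer loop
   vertex 3.1 3.8 2.2
   vertex 1.7 4.6 0.4
   vertex 2.5 4.4 2.7
  endloop
 endfacet
 facet normal 0.648 0.752 -0.125
  outer loop
   vertex 3.1 3.8 2.2
   vertex 2.5 4.4 2.7
   vertex 4.8 2.6 3.8
  endloop
 endfacet
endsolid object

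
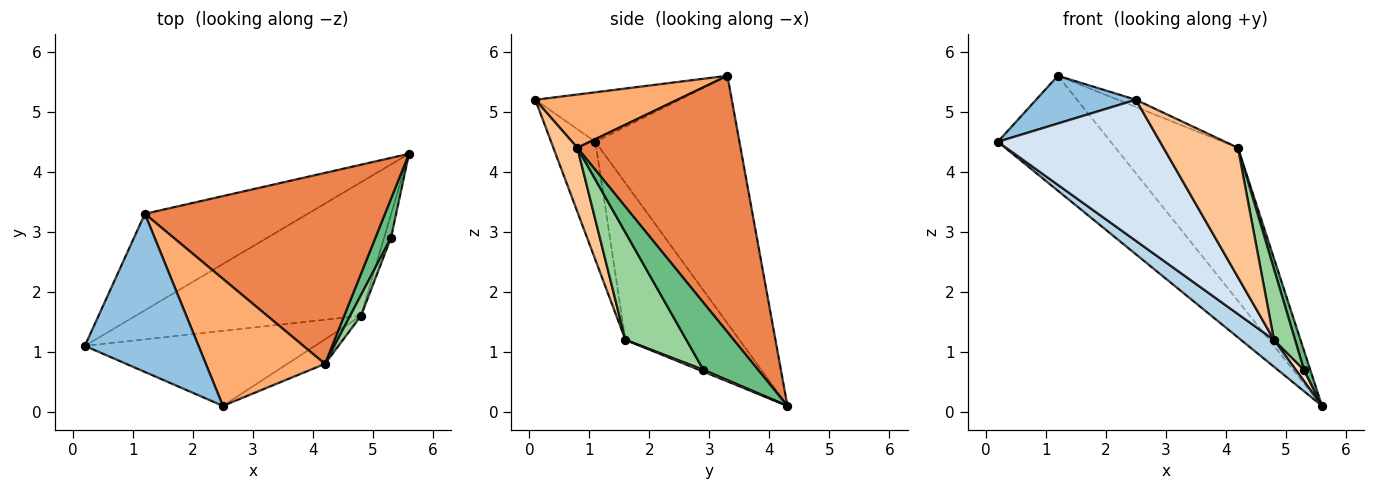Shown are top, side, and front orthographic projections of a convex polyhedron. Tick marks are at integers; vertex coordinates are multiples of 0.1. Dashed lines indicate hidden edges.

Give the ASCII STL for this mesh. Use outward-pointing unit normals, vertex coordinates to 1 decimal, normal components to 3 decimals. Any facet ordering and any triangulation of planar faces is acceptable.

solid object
 facet normal -0.699 0.548 -0.460
  outer loop
   vertex 1.2 3.3 5.6
   vertex 5.6 4.3 0.1
   vertex 0.2 1.1 4.5
  endloop
 endfacet
 facet normal -0.385 -0.267 0.884
  outer loop
   vertex 1.2 3.3 5.6
   vertex 0.2 1.1 4.5
   vertex 2.5 0.1 5.2
  endloop
 endfacet
 facet normal -0.563 -0.163 -0.810
  outer loop
   vertex 4.8 1.6 1.2
   vertex 0.2 1.1 4.5
   vertex 5.6 4.3 0.1
  endloop
 endfacet
 facet normal -0.234 -0.858 -0.457
  outer loop
   vertex 4.8 1.6 1.2
   vertex 2.5 0.1 5.2
   vertex 0.2 1.1 4.5
  endloop
 endfacet
 facet normal 0.640 0.480 0.599
  outer loop
   vertex 4.2 0.8 4.4
   vertex 5.6 4.3 0.1
   vertex 1.2 3.3 5.6
  endloop
 endfacet
 facet normal 0.408 0.052 0.912
  outer loop
   vertex 4.2 0.8 4.4
   vertex 1.2 3.3 5.6
   vertex 2.5 0.1 5.2
  endloop
 endfacet
 facet normal 0.302 -0.937 -0.178
  outer loop
   vertex 4.2 0.8 4.4
   vertex 2.5 0.1 5.2
   vertex 4.8 1.6 1.2
  endloop
 endfacet
 facet normal 0.226 -0.424 -0.877
  outer loop
   vertex 5.3 2.9 0.7
   vertex 4.8 1.6 1.2
   vertex 5.6 4.3 0.1
  endloop
 endfacet
 facet normal 0.968 -0.111 0.225
  outer loop
   vertex 5.3 2.9 0.7
   vertex 5.6 4.3 0.1
   vertex 4.2 0.8 4.4
  endloop
 endfacet
 facet normal 0.941 -0.325 0.095
  outer loop
   vertex 5.3 2.9 0.7
   vertex 4.2 0.8 4.4
   vertex 4.8 1.6 1.2
  endloop
 endfacet
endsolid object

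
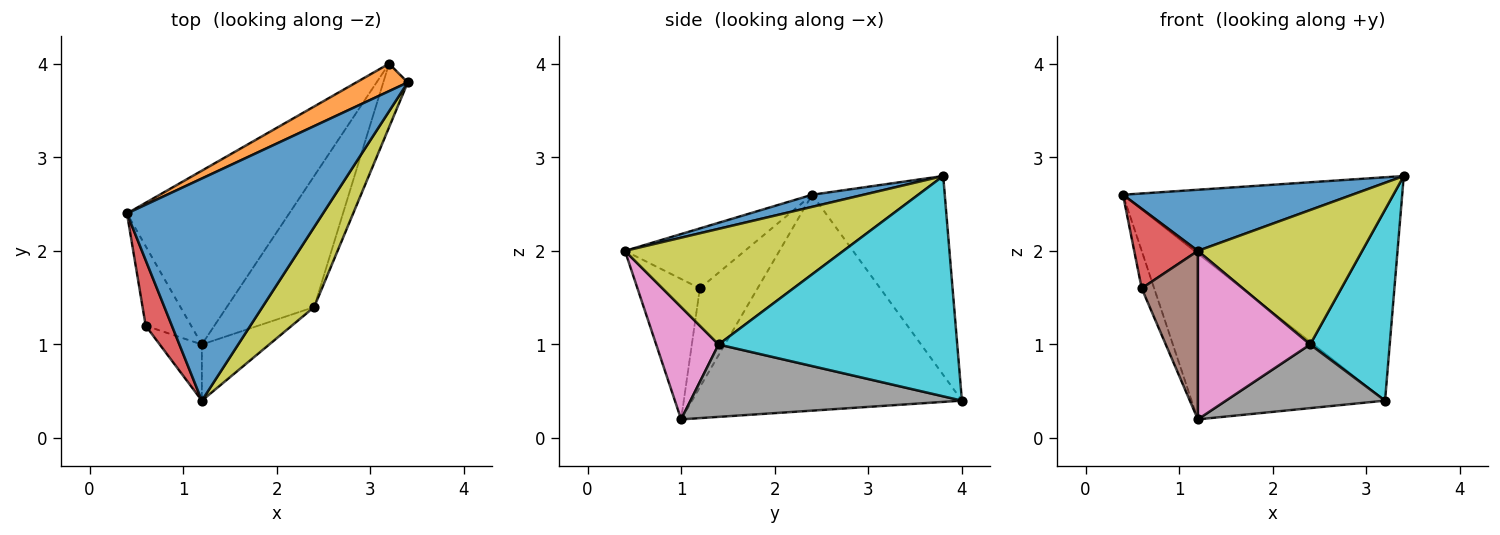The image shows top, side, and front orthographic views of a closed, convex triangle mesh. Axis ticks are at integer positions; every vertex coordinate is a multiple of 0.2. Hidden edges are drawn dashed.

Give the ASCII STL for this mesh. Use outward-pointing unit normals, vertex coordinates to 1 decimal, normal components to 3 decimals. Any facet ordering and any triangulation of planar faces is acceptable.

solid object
 facet normal 0.059 -0.265 0.962
  outer loop
   vertex 1.2 0.4 2.0
   vertex 3.4 3.8 2.8
   vertex 0.4 2.4 2.6
  endloop
 endfacet
 facet normal -0.426 0.898 0.110
  outer loop
   vertex 3.2 4.0 0.4
   vertex 0.4 2.4 2.6
   vertex 3.4 3.8 2.8
  endloop
 endfacet
 facet normal -0.694 0.497 -0.521
  outer loop
   vertex 1.2 1.0 0.2
   vertex 0.4 2.4 2.6
   vertex 3.2 4.0 0.4
  endloop
 endfacet
 facet normal -0.824 -0.438 0.360
  outer loop
   vertex 0.6 1.2 1.6
   vertex 1.2 0.4 2.0
   vertex 0.4 2.4 2.6
  endloop
 endfacet
 facet normal -0.892 0.193 -0.410
  outer loop
   vertex 0.6 1.2 1.6
   vertex 0.4 2.4 2.6
   vertex 1.2 1.0 0.2
  endloop
 endfacet
 facet normal -0.725 -0.653 -0.218
  outer loop
   vertex 0.6 1.2 1.6
   vertex 1.2 1.0 0.2
   vertex 1.2 0.4 2.0
  endloop
 endfacet
 facet normal 0.466 -0.839 -0.280
  outer loop
   vertex 2.4 1.4 1.0
   vertex 1.2 0.4 2.0
   vertex 1.2 1.0 0.2
  endloop
 endfacet
 facet normal 0.598 -0.350 -0.721
  outer loop
   vertex 2.4 1.4 1.0
   vertex 1.2 1.0 0.2
   vertex 3.2 4.0 0.4
  endloop
 endfacet
 facet normal 0.752 -0.566 0.337
  outer loop
   vertex 2.4 1.4 1.0
   vertex 3.4 3.8 2.8
   vertex 1.2 0.4 2.0
  endloop
 endfacet
 facet normal 0.943 -0.314 -0.105
  outer loop
   vertex 2.4 1.4 1.0
   vertex 3.2 4.0 0.4
   vertex 3.4 3.8 2.8
  endloop
 endfacet
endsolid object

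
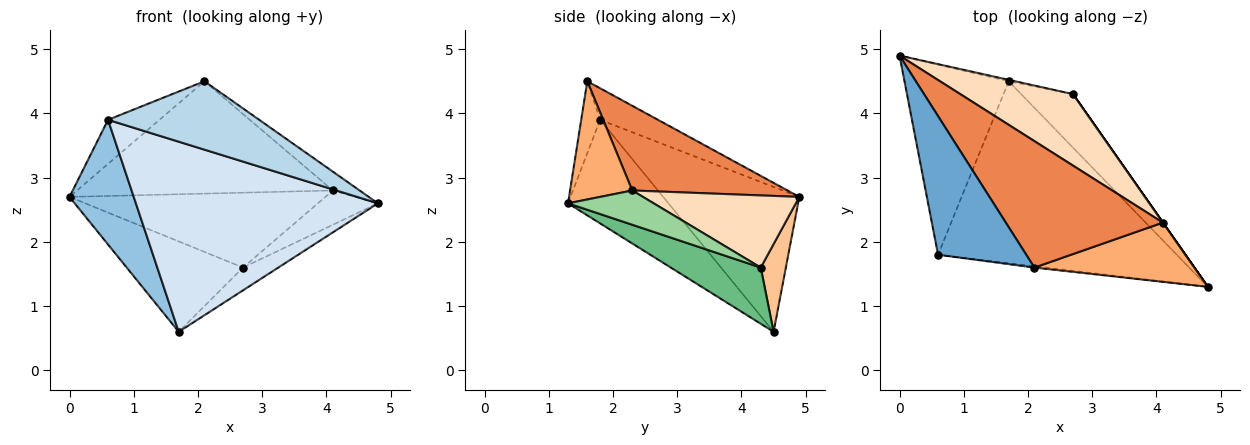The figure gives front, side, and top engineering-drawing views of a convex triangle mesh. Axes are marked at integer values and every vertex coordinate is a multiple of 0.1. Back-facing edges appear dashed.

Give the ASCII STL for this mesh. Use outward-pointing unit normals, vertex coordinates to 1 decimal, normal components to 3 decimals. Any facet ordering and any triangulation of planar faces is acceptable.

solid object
 facet normal -0.323 0.287 0.902
  outer loop
   vertex 0.6 1.8 3.9
   vertex 2.1 1.6 4.5
   vertex 0.0 4.9 2.7
  endloop
 endfacet
 facet normal -0.758 -0.358 -0.545
  outer loop
   vertex 0.6 1.8 3.9
   vertex 0.0 4.9 2.7
   vertex 1.7 4.5 0.6
  endloop
 endfacet
 facet normal -0.124 -0.992 -0.020
  outer loop
   vertex 0.6 1.8 3.9
   vertex 4.8 1.3 2.6
   vertex 2.1 1.6 4.5
  endloop
 endfacet
 facet normal -0.287 -0.692 -0.662
  outer loop
   vertex 0.6 1.8 3.9
   vertex 1.7 4.5 0.6
   vertex 4.8 1.3 2.6
  endloop
 endfacet
 facet normal 0.374 0.616 0.693
  outer loop
   vertex 4.1 2.3 2.8
   vertex 0.0 4.9 2.7
   vertex 2.1 1.6 4.5
  endloop
 endfacet
 facet normal 0.576 0.247 0.779
  outer loop
   vertex 4.1 2.3 2.8
   vertex 2.1 1.6 4.5
   vertex 4.8 1.3 2.6
  endloop
 endfacet
 facet normal 0.211 0.977 -0.015
  outer loop
   vertex 2.7 4.3 1.6
   vertex 1.7 4.5 0.6
   vertex 0.0 4.9 2.7
  endloop
 endfacet
 facet normal 0.404 0.662 0.631
  outer loop
   vertex 2.7 4.3 1.6
   vertex 0.0 4.9 2.7
   vertex 4.1 2.3 2.8
  endloop
 endfacet
 facet normal 0.707 0.278 -0.651
  outer loop
   vertex 2.7 4.3 1.6
   vertex 4.8 1.3 2.6
   vertex 1.7 4.5 0.6
  endloop
 endfacet
 facet normal 0.819 0.573 0.000
  outer loop
   vertex 2.7 4.3 1.6
   vertex 4.1 2.3 2.8
   vertex 4.8 1.3 2.6
  endloop
 endfacet
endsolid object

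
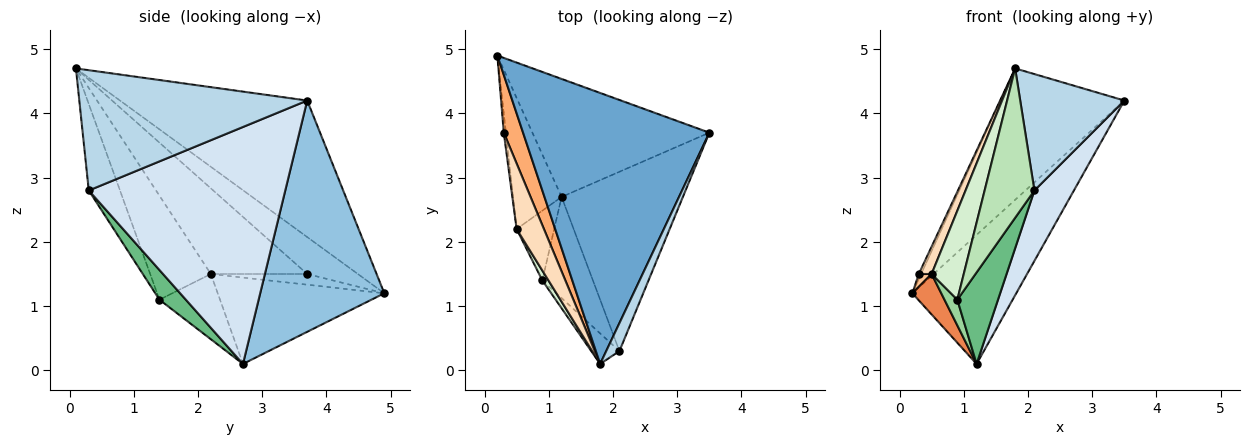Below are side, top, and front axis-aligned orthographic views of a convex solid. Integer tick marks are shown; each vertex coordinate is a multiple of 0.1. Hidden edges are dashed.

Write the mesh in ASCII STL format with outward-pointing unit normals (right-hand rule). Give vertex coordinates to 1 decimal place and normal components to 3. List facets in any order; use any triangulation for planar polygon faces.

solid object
 facet normal -0.550 0.364 0.751
  outer loop
   vertex 1.8 0.1 4.7
   vertex 3.5 3.7 4.2
   vertex 0.2 4.9 1.2
  endloop
 endfacet
 facet normal 0.661 0.554 -0.506
  outer loop
   vertex 1.2 2.7 0.1
   vertex 0.2 4.9 1.2
   vertex 3.5 3.7 4.2
  endloop
 endfacet
 facet normal 0.905 -0.414 0.099
  outer loop
   vertex 2.1 0.3 2.8
   vertex 3.5 3.7 4.2
   vertex 1.8 0.1 4.7
  endloop
 endfacet
 facet normal 0.876 -0.176 -0.449
  outer loop
   vertex 2.1 0.3 2.8
   vertex 1.2 2.7 0.1
   vertex 3.5 3.7 4.2
  endloop
 endfacet
 facet normal -0.862 -0.150 -0.484
  outer loop
   vertex 0.5 2.2 1.5
   vertex 0.2 4.9 1.2
   vertex 1.2 2.7 0.1
  endloop
 endfacet
 facet normal -0.886 0.042 0.462
  outer loop
   vertex 0.3 3.7 1.5
   vertex 1.8 0.1 4.7
   vertex 0.2 4.9 1.2
  endloop
 endfacet
 facet normal -0.972 -0.130 -0.194
  outer loop
   vertex 0.3 3.7 1.5
   vertex 0.2 4.9 1.2
   vertex 0.5 2.2 1.5
  endloop
 endfacet
 facet normal -0.945 -0.126 0.301
  outer loop
   vertex 0.3 3.7 1.5
   vertex 0.5 2.2 1.5
   vertex 1.8 0.1 4.7
  endloop
 endfacet
 facet normal 0.399 -0.615 -0.680
  outer loop
   vertex 0.9 1.4 1.1
   vertex 1.2 2.7 0.1
   vertex 2.1 0.3 2.8
  endloop
 endfacet
 facet normal -0.852 -0.181 -0.491
  outer loop
   vertex 0.9 1.4 1.1
   vertex 0.5 2.2 1.5
   vertex 1.2 2.7 0.1
  endloop
 endfacet
 facet normal -0.524 -0.835 -0.171
  outer loop
   vertex 0.9 1.4 1.1
   vertex 2.1 0.3 2.8
   vertex 1.8 0.1 4.7
  endloop
 endfacet
 facet normal -0.883 -0.467 0.052
  outer loop
   vertex 0.9 1.4 1.1
   vertex 1.8 0.1 4.7
   vertex 0.5 2.2 1.5
  endloop
 endfacet
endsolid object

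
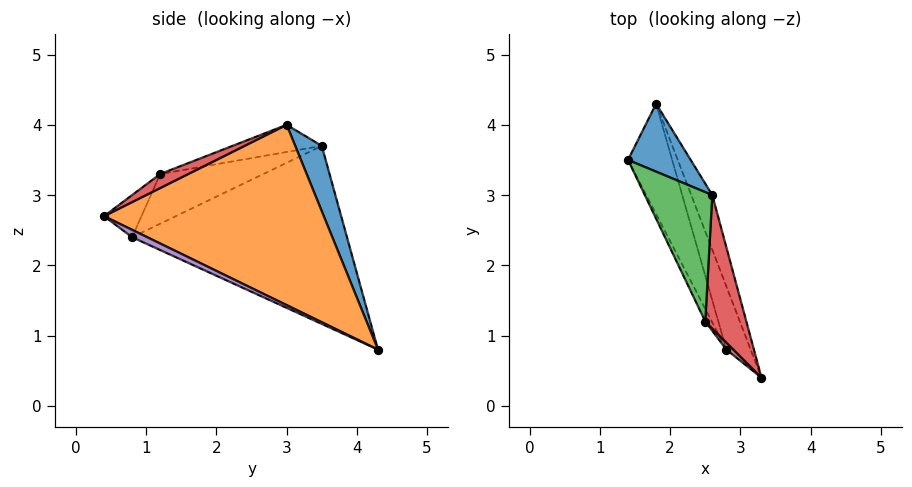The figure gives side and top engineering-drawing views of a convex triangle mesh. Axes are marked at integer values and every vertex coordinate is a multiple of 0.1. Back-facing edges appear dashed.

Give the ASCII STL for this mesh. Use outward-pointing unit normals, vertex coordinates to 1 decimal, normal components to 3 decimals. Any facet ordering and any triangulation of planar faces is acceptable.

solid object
 facet normal 0.305 0.907 0.292
  outer loop
   vertex 1.8 4.3 0.8
   vertex 1.4 3.5 3.7
   vertex 2.6 3.0 4.0
  endloop
 endfacet
 facet normal 0.944 0.309 -0.110
  outer loop
   vertex 1.8 4.3 0.8
   vertex 2.6 3.0 4.0
   vertex 3.3 0.4 2.7
  endloop
 endfacet
 facet normal -0.354 -0.322 0.878
  outer loop
   vertex 2.5 1.2 3.3
   vertex 2.6 3.0 4.0
   vertex 1.4 3.5 3.7
  endloop
 endfacet
 facet normal 0.302 -0.360 0.883
  outer loop
   vertex 2.5 1.2 3.3
   vertex 3.3 0.4 2.7
   vertex 2.6 3.0 4.0
  endloop
 endfacet
 facet normal 0.274 -0.334 -0.902
  outer loop
   vertex 2.8 0.8 2.4
   vertex 1.8 4.3 0.8
   vertex 3.3 0.4 2.7
  endloop
 endfacet
 facet normal -0.660 -0.743 0.110
  outer loop
   vertex 2.8 0.8 2.4
   vertex 3.3 0.4 2.7
   vertex 2.5 1.2 3.3
  endloop
 endfacet
 facet normal -0.905 -0.361 -0.224
  outer loop
   vertex 2.8 0.8 2.4
   vertex 1.4 3.5 3.7
   vertex 1.8 4.3 0.8
  endloop
 endfacet
 facet normal -0.904 -0.412 -0.118
  outer loop
   vertex 2.8 0.8 2.4
   vertex 2.5 1.2 3.3
   vertex 1.4 3.5 3.7
  endloop
 endfacet
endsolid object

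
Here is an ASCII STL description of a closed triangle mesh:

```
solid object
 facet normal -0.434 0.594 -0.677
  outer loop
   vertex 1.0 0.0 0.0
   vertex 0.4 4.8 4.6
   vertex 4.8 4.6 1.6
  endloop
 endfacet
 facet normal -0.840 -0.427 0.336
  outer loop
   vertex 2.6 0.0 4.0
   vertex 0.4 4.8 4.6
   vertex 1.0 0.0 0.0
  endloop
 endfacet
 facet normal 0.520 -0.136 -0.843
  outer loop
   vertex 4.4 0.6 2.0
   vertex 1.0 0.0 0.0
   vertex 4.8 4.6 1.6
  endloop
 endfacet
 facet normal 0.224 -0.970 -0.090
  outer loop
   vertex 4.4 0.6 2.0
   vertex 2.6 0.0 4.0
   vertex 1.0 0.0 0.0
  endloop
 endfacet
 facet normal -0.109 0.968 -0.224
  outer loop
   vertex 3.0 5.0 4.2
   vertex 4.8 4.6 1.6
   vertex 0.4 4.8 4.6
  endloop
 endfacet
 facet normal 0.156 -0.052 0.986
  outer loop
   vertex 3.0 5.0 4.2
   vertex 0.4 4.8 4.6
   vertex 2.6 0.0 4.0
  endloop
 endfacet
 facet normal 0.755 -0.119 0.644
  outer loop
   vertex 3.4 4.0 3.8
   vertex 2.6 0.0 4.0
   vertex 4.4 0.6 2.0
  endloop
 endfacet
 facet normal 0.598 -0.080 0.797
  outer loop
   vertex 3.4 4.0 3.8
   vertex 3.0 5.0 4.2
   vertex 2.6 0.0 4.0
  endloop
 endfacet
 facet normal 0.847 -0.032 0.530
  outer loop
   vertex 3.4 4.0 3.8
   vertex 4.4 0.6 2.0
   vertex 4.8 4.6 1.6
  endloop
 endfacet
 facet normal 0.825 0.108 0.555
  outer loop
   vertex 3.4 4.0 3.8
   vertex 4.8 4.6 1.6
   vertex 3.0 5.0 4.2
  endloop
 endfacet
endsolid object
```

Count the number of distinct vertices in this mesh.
7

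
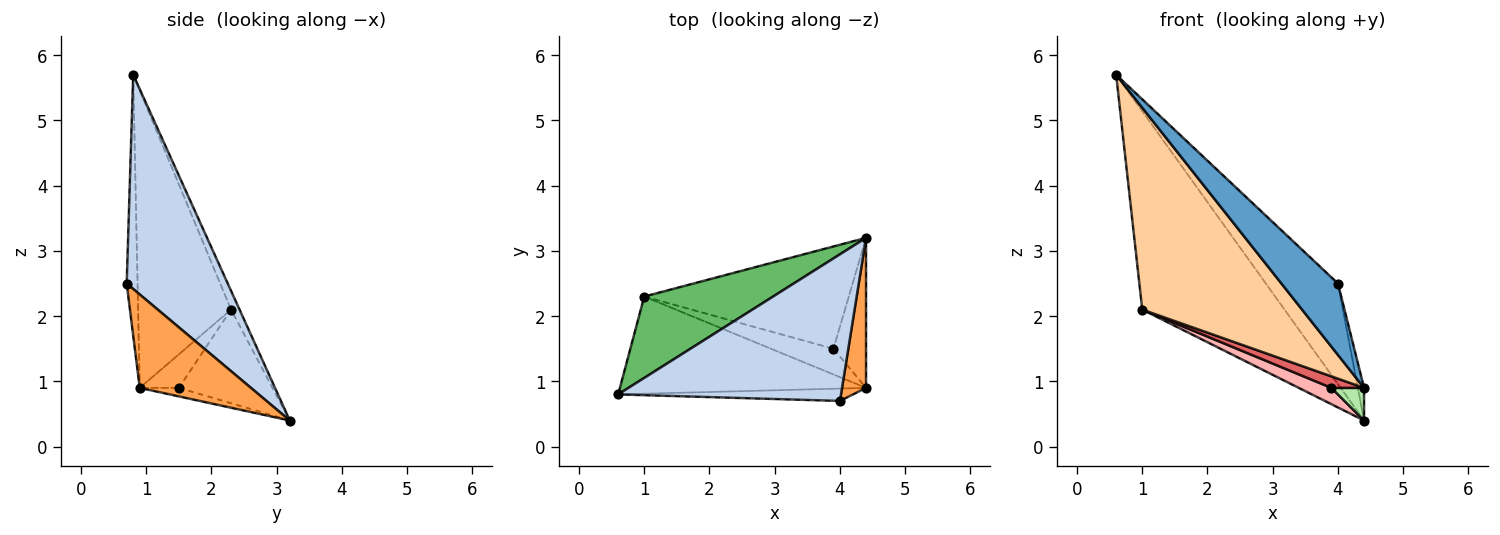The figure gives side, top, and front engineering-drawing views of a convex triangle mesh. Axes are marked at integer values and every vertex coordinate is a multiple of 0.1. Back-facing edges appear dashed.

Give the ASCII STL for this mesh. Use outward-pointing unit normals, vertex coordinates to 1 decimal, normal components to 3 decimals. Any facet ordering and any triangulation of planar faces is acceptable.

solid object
 facet normal -0.186 -0.968 -0.168
  outer loop
   vertex 4.0 0.7 2.5
   vertex 0.6 0.8 5.7
   vertex 4.4 0.9 0.9
  endloop
 endfacet
 facet normal 0.621 0.443 0.646
  outer loop
   vertex 4.0 0.7 2.5
   vertex 4.4 3.2 0.4
   vertex 0.6 0.8 5.7
  endloop
 endfacet
 facet normal 0.967 0.054 0.249
  outer loop
   vertex 4.0 0.7 2.5
   vertex 4.4 0.9 0.9
   vertex 4.4 3.2 0.4
  endloop
 endfacet
 facet normal -0.464 -0.798 -0.384
  outer loop
   vertex 1.0 2.3 2.1
   vertex 4.4 0.9 0.9
   vertex 0.6 0.8 5.7
  endloop
 endfacet
 facet normal -0.055 0.924 0.379
  outer loop
   vertex 1.0 2.3 2.1
   vertex 0.6 0.8 5.7
   vertex 4.4 3.2 0.4
  endloop
 endfacet
 facet normal -0.247 -0.206 -0.947
  outer loop
   vertex 3.9 1.5 0.9
   vertex 4.4 3.2 0.4
   vertex 4.4 0.9 0.9
  endloop
 endfacet
 facet normal -0.440 -0.367 -0.819
  outer loop
   vertex 3.9 1.5 0.9
   vertex 4.4 0.9 0.9
   vertex 1.0 2.3 2.1
  endloop
 endfacet
 facet normal -0.412 -0.144 -0.900
  outer loop
   vertex 3.9 1.5 0.9
   vertex 1.0 2.3 2.1
   vertex 4.4 3.2 0.4
  endloop
 endfacet
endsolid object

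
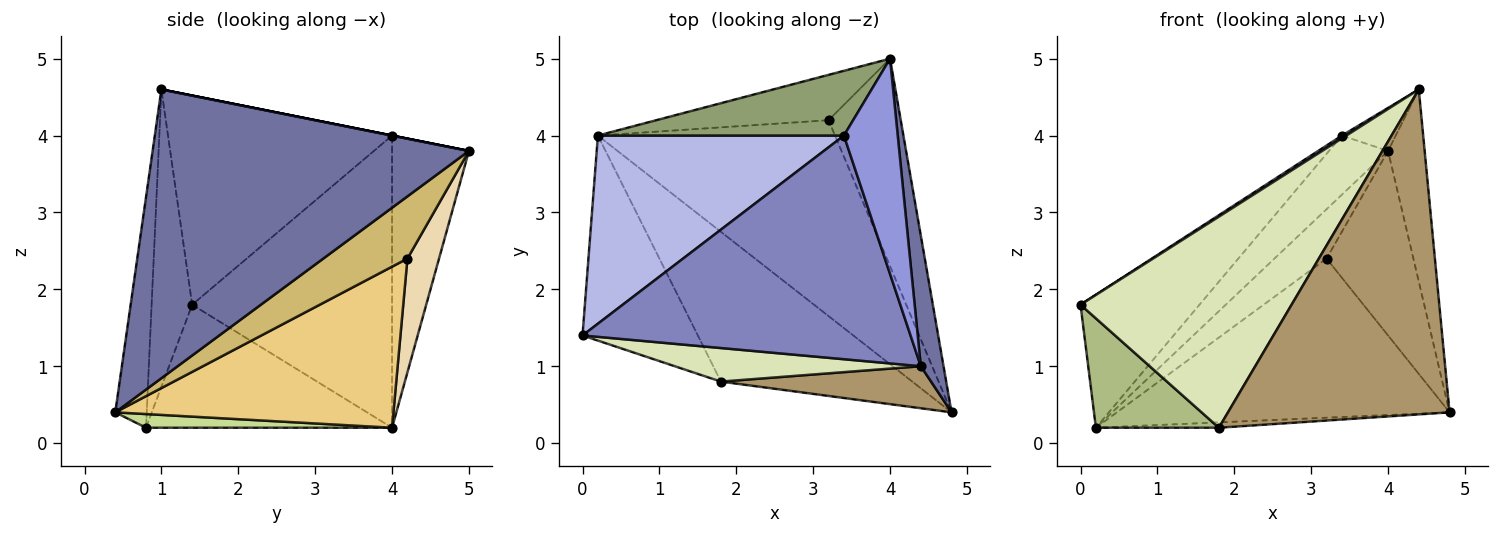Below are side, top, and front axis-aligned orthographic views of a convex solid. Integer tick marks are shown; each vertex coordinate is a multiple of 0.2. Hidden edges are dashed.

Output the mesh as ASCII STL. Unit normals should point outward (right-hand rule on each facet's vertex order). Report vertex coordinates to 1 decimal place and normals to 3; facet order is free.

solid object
 facet normal 0.990 0.115 0.078
  outer loop
   vertex 4.4 1.0 4.6
   vertex 4.8 0.4 0.4
   vertex 4.0 5.0 3.8
  endloop
 endfacet
 facet normal -0.538 -0.011 0.843
  outer loop
   vertex 3.4 4.0 4.0
   vertex 0.0 1.4 1.8
   vertex 4.4 1.0 4.6
  endloop
 endfacet
 facet normal 0.000 0.196 0.981
  outer loop
   vertex 3.4 4.0 4.0
   vertex 4.4 1.0 4.6
   vertex 4.0 5.0 3.8
  endloop
 endfacet
 facet normal -0.696 0.414 0.586
  outer loop
   vertex 3.4 4.0 4.0
   vertex 0.2 4.0 0.2
   vertex 0.0 1.4 1.8
  endloop
 endfacet
 facet normal -0.659 0.507 0.555
  outer loop
   vertex 3.4 4.0 4.0
   vertex 4.0 5.0 3.8
   vertex 0.2 4.0 0.2
  endloop
 endfacet
 facet normal -0.685 -0.343 -0.643
  outer loop
   vertex 1.8 0.8 0.2
   vertex 0.0 1.4 1.8
   vertex 0.2 4.0 0.2
  endloop
 endfacet
 facet normal 0.071 0.036 -0.997
  outer loop
   vertex 1.8 0.8 0.2
   vertex 0.2 4.0 0.2
   vertex 4.8 0.4 0.4
  endloop
 endfacet
 facet normal -0.186 -0.970 0.154
  outer loop
   vertex 1.8 0.8 0.2
   vertex 4.4 1.0 4.6
   vertex 0.0 1.4 1.8
  endloop
 endfacet
 facet normal -0.139 -0.982 0.127
  outer loop
   vertex 1.8 0.8 0.2
   vertex 4.8 0.4 0.4
   vertex 4.4 1.0 4.6
  endloop
 endfacet
 facet normal 0.541 0.559 -0.628
  outer loop
   vertex 3.2 4.2 2.4
   vertex 4.0 5.0 3.8
   vertex 4.8 0.4 0.4
  endloop
 endfacet
 facet normal 0.466 0.558 -0.687
  outer loop
   vertex 3.2 4.2 2.4
   vertex 4.8 0.4 0.4
   vertex 0.2 4.0 0.2
  endloop
 endfacet
 facet normal 0.408 0.673 -0.617
  outer loop
   vertex 3.2 4.2 2.4
   vertex 0.2 4.0 0.2
   vertex 4.0 5.0 3.8
  endloop
 endfacet
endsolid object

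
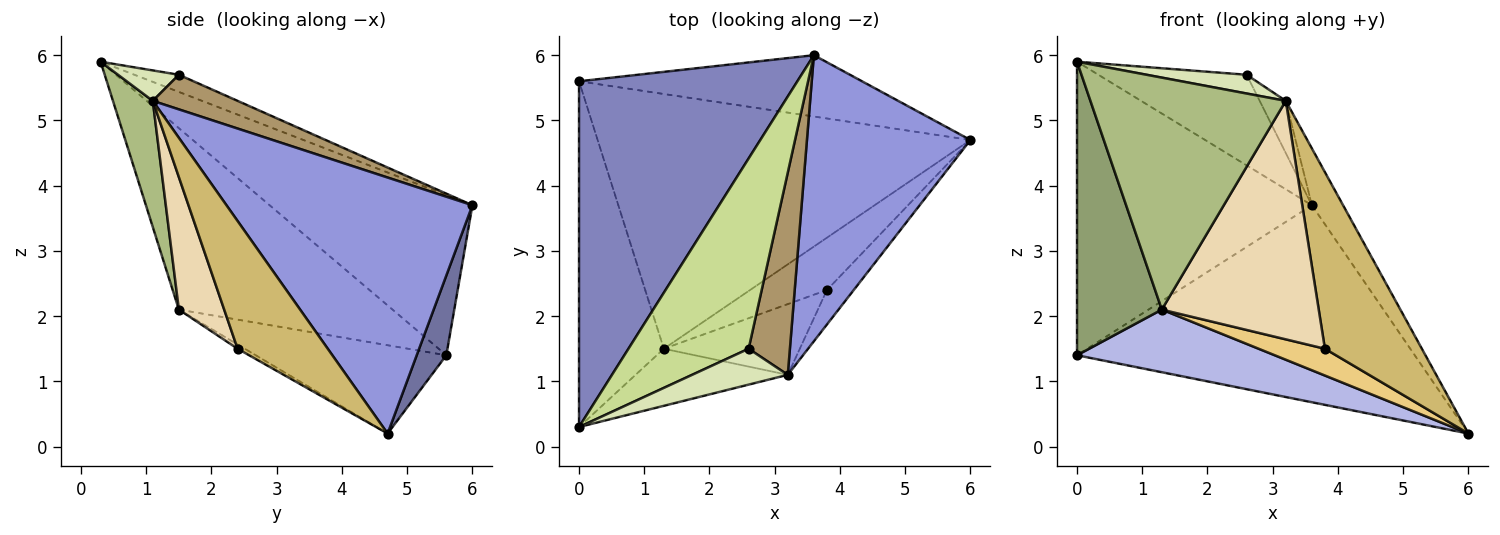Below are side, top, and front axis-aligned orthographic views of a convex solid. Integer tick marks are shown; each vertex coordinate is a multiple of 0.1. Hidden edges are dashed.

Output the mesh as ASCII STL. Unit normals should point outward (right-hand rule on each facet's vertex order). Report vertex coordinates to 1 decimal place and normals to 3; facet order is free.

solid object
 facet normal 0.083 0.951 -0.296
  outer loop
   vertex 3.6 6.0 3.7
   vertex 6.0 4.7 0.2
   vertex 0.0 5.6 1.4
  endloop
 endfacet
 facet normal -0.488 0.565 0.665
  outer loop
   vertex 3.6 6.0 3.7
   vertex 0.0 5.6 1.4
   vertex 0.0 0.3 5.9
  endloop
 endfacet
 facet normal 0.838 0.106 0.535
  outer loop
   vertex 3.2 1.1 5.3
   vertex 6.0 4.7 0.2
   vertex 3.6 6.0 3.7
  endloop
 endfacet
 facet normal -0.224 -0.233 -0.946
  outer loop
   vertex 1.3 1.5 2.1
   vertex 0.0 5.6 1.4
   vertex 6.0 4.7 0.2
  endloop
 endfacet
 facet normal -0.852 -0.338 -0.398
  outer loop
   vertex 1.3 1.5 2.1
   vertex 0.0 0.3 5.9
   vertex 0.0 5.6 1.4
  endloop
 endfacet
 facet normal 0.194 -0.953 -0.234
  outer loop
   vertex 1.3 1.5 2.1
   vertex 3.2 1.1 5.3
   vertex 0.0 0.3 5.9
  endloop
 endfacet
 facet normal -0.128 0.426 0.895
  outer loop
   vertex 2.6 1.5 5.7
   vertex 3.6 6.0 3.7
   vertex 0.0 0.3 5.9
  endloop
 endfacet
 facet normal 0.271 -0.446 0.853
  outer loop
   vertex 2.6 1.5 5.7
   vertex 0.0 0.3 5.9
   vertex 3.2 1.1 5.3
  endloop
 endfacet
 facet normal 0.630 0.194 0.752
  outer loop
   vertex 2.6 1.5 5.7
   vertex 3.2 1.1 5.3
   vertex 3.6 6.0 3.7
  endloop
 endfacet
 facet normal 0.674 -0.725 -0.142
  outer loop
   vertex 3.8 2.4 1.5
   vertex 6.0 4.7 0.2
   vertex 3.2 1.1 5.3
  endloop
 endfacet
 facet normal -0.050 -0.455 -0.889
  outer loop
   vertex 3.8 2.4 1.5
   vertex 1.3 1.5 2.1
   vertex 6.0 4.7 0.2
  endloop
 endfacet
 facet normal 0.267 -0.924 -0.274
  outer loop
   vertex 3.8 2.4 1.5
   vertex 3.2 1.1 5.3
   vertex 1.3 1.5 2.1
  endloop
 endfacet
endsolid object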